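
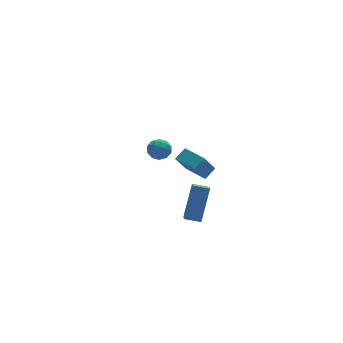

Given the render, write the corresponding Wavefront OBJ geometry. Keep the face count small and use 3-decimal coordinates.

v -1.315 -2.975 3.148
v -0.617 -2.77 3.624
v -1.731 -1.565 3.151
v -1.032 -1.36 3.627
v -0.528 -2.74 1.893
v 0.171 -2.535 2.369
v -0.943 -1.33 1.896
v -0.245 -1.125 2.372
v -1.383 -3.842 -0.381
v -1.948 -4.998 0.483
v -2.139 -3.346 -0.211
v -2.704 -4.502 0.653
v -0.436 -2.998 1.367
v -1.001 -4.154 2.231
v -1.192 -2.502 1.537
v -1.757 -3.658 2.401
v -0.412 4.075 0.221
v 0.243 3.789 0.472
v -0.663 3.011 -0.332
v -0.008 2.725 -0.081
v -0.568 2.874 0.406
v -0.413 3.531 0.748
v -0.007 3.269 -0.608
v 0.148 3.926 -0.266
v 0.493 3.291 -0.04
v 0.146 3.047 0.587
v -0.566 3.753 -0.447
v -0.913 3.509 0.18
v -0.062 4.025 0.395
v -0.358 2.775 -0.255
v -0.687 2.862 0.031
v -0.302 2.694 0.179
v -0.448 3.874 0.557
v -0.063 3.706 0.705
v -0.54 3.168 0.666
v -0.357 3.094 -0.565
v 0.028 2.926 -0.417
v -0.118 4.106 -0.039
v 0.267 3.938 0.109
v 0.12 3.632 -0.526
v 0.47 3.565 0.241
v 0.322 2.94 -0.084
v 0.323 3.259 -0.394
v 0.414 3.645 -0.193
v 0.266 3.421 0.61
v 0.118 2.796 0.285
v -0.211 2.883 0.571
v -0.12 3.27 0.772
v 0.413 3.129 0.309
v -0.538 4.004 -0.145
v -0.686 3.379 -0.47
v -0.3 3.53 -0.632
v -0.209 3.917 -0.431
v -0.742 3.86 0.224
v -0.89 3.235 -0.101
v -0.834 3.155 0.333
v -0.743 3.541 0.534
v -0.833 3.671 -0.169
f 2 4 1
f 5 2 1
f 1 4 3
f 3 5 1
f 2 8 4
f 6 2 5
f 6 8 2
f 4 8 3
f 7 5 3
f 3 8 7
f 7 6 5
f 8 6 7
f 10 12 9
f 13 10 9
f 9 12 11
f 11 13 9
f 10 16 12
f 14 10 13
f 14 16 10
f 12 16 11
f 15 13 11
f 11 16 15
f 15 14 13
f 16 14 15
f 17 54 33
f 54 28 57
f 33 57 22
f 54 57 33
f 17 33 29
f 33 22 34
f 29 34 18
f 33 34 29
f 17 29 38
f 29 18 39
f 38 39 24
f 29 39 38
f 17 38 50
f 38 24 53
f 50 53 27
f 38 53 50
f 17 50 54
f 50 27 58
f 54 58 28
f 50 58 54
f 18 34 45
f 34 22 48
f 45 48 26
f 34 48 45
f 22 57 35
f 57 28 56
f 35 56 21
f 57 56 35
f 28 58 55
f 58 27 51
f 55 51 19
f 58 51 55
f 27 53 52
f 53 24 40
f 52 40 23
f 53 40 52
f 24 39 44
f 39 18 41
f 44 41 25
f 39 41 44
f 20 46 32
f 46 26 47
f 32 47 21
f 46 47 32
f 20 32 30
f 32 21 31
f 30 31 19
f 32 31 30
f 20 30 37
f 30 19 36
f 37 36 23
f 30 36 37
f 20 37 42
f 37 23 43
f 42 43 25
f 37 43 42
f 20 42 46
f 42 25 49
f 46 49 26
f 42 49 46
f 21 47 35
f 47 26 48
f 35 48 22
f 47 48 35
f 19 31 55
f 31 21 56
f 55 56 28
f 31 56 55
f 23 36 52
f 36 19 51
f 52 51 27
f 36 51 52
f 25 43 44
f 43 23 40
f 44 40 24
f 43 40 44
f 26 49 45
f 49 25 41
f 45 41 18
f 49 41 45



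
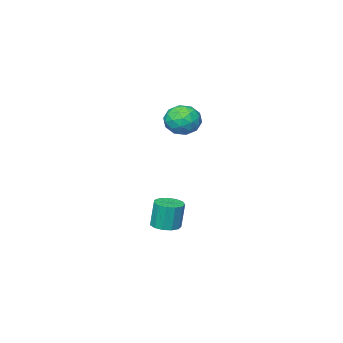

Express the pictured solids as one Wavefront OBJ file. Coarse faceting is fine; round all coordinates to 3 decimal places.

v -1.494 2.596 -1.121
v -1.017 2.373 -1.06
v -1.109 2.461 -0.018
v -1.586 2.684 -0.079
v -0.97 2.667 -1.081
v -1.062 2.755 -0.039
v -1.09 2.939 -1.115
v -1.181 3.027 -0.072
v -1.338 3.101 -1.15
v -1.429 3.19 -0.108
v -1.635 3.104 -1.176
v -1.727 3.192 -0.134
v -1.888 2.945 -1.185
v -1.979 3.033 -0.143
v -2.016 2.675 -1.174
v -2.107 2.763 -0.131
v -1.978 2.38 -1.145
v -2.069 2.469 -0.103
v -1.786 2.154 -1.109
v -1.878 2.242 -0.067
v -1.502 2.068 -1.077
v -1.594 2.156 -0.035
v -1.216 2.149 -1.059
v -1.307 2.237 -0.017
v -2.515 3.143 3.705
v -2.133 3.339 4.222
v -1.647 2.681 3.238
v -1.265 2.877 3.755
v -1.732 2.4 3.843
v -2.268 2.686 4.132
v -1.512 3.334 3.328
v -2.048 3.62 3.617
v -1.513 3.457 3.99
v -1.648 2.88 4.308
v -2.132 3.14 3.152
v -2.267 2.563 3.47
v -2.4 3.282 4.004
v -1.38 2.738 3.456
v -1.654 2.458 3.507
v -1.429 2.573 3.812
v -2.48 2.898 3.951
v -2.255 3.013 4.256
v -2.019 2.461 4.033
v -1.525 3.007 3.204
v -1.3 3.122 3.509
v -2.351 3.447 3.648
v -2.126 3.562 3.953
v -1.761 3.559 3.427
v -1.811 3.466 4.172
v -1.3 3.194 3.898
v -1.446 3.463 3.646
v -1.761 3.631 3.816
v -1.891 3.127 4.359
v -1.38 2.855 4.085
v -1.655 2.575 4.137
v -1.97 2.743 4.306
v -1.526 3.196 4.222
v -2.4 3.165 3.375
v -1.889 2.893 3.101
v -1.81 3.277 3.154
v -2.125 3.445 3.323
v -2.48 2.826 3.562
v -1.969 2.554 3.288
v -2.019 2.389 3.644
v -2.334 2.557 3.814
v -2.254 2.824 3.238
f 2 1 5
f 2 5 3
f 3 5 6
f 3 6 4
f 5 1 7
f 5 7 6
f 6 7 8
f 6 8 4
f 7 1 9
f 7 9 8
f 8 9 10
f 8 10 4
f 9 1 11
f 9 11 10
f 10 11 12
f 10 12 4
f 11 1 13
f 11 13 12
f 12 13 14
f 12 14 4
f 13 1 15
f 13 15 14
f 14 15 16
f 14 16 4
f 15 1 17
f 15 17 16
f 16 17 18
f 16 18 4
f 17 1 19
f 17 19 18
f 18 19 20
f 18 20 4
f 19 1 21
f 19 21 20
f 20 21 22
f 20 22 4
f 21 1 23
f 21 23 22
f 22 23 24
f 22 24 4
f 23 1 2
f 23 2 24
f 24 2 3
f 24 3 4
f 25 62 41
f 62 36 65
f 41 65 30
f 62 65 41
f 25 41 37
f 41 30 42
f 37 42 26
f 41 42 37
f 25 37 46
f 37 26 47
f 46 47 32
f 37 47 46
f 25 46 58
f 46 32 61
f 58 61 35
f 46 61 58
f 25 58 62
f 58 35 66
f 62 66 36
f 58 66 62
f 26 42 53
f 42 30 56
f 53 56 34
f 42 56 53
f 30 65 43
f 65 36 64
f 43 64 29
f 65 64 43
f 36 66 63
f 66 35 59
f 63 59 27
f 66 59 63
f 35 61 60
f 61 32 48
f 60 48 31
f 61 48 60
f 32 47 52
f 47 26 49
f 52 49 33
f 47 49 52
f 28 54 40
f 54 34 55
f 40 55 29
f 54 55 40
f 28 40 38
f 40 29 39
f 38 39 27
f 40 39 38
f 28 38 45
f 38 27 44
f 45 44 31
f 38 44 45
f 28 45 50
f 45 31 51
f 50 51 33
f 45 51 50
f 28 50 54
f 50 33 57
f 54 57 34
f 50 57 54
f 29 55 43
f 55 34 56
f 43 56 30
f 55 56 43
f 27 39 63
f 39 29 64
f 63 64 36
f 39 64 63
f 31 44 60
f 44 27 59
f 60 59 35
f 44 59 60
f 33 51 52
f 51 31 48
f 52 48 32
f 51 48 52
f 34 57 53
f 57 33 49
f 53 49 26
f 57 49 53



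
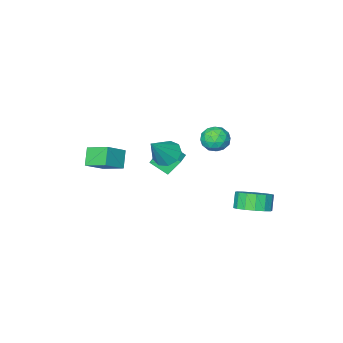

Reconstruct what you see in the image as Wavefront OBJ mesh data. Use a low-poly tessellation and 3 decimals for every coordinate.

v -2.746 3.994 -2.519
v -2.283 4.778 -1.938
v -2.711 4.35 -1.02
v -3.174 3.566 -1.601
v -2.785 4.979 -2.078
v -3.213 4.551 -1.16
v -3.277 4.917 -2.336
v -3.705 4.488 -1.418
v -3.627 4.607 -2.644
v -4.054 4.179 -1.725
v -3.74 4.133 -2.917
v -4.168 3.705 -1.999
v -3.588 3.622 -3.085
v -4.015 3.193 -2.166
v -3.209 3.21 -3.1
v -3.637 2.782 -2.182
v -2.707 3.009 -2.96
v -3.135 2.581 -2.042
v -2.215 3.072 -2.702
v -2.643 2.643 -1.784
v -1.866 3.381 -2.395
v -2.293 2.953 -1.476
v -1.752 3.855 -2.121
v -2.18 3.427 -1.203
v -1.905 4.367 -1.954
v -2.332 3.938 -1.035
v -0.43 3.931 3.509
v 0.068 3.209 3.405
v -1.548 3.111 3.855
v -1.05 2.389 3.751
v -0.896 2.938 4.425
v -0.205 3.445 4.211
v -1.275 2.875 3.049
v -0.584 3.382 2.835
v -0.454 2.556 3.121
v -0.22 2.595 3.971
v -1.26 3.725 3.289
v -1.026 3.764 4.139
v -0.083 3.642 3.427
v -1.397 2.678 3.833
v -1.306 3.001 4.229
v -1.014 2.576 4.168
v -0.243 3.781 3.901
v 0.049 3.357 3.84
v -0.517 3.197 4.439
v -1.529 2.963 3.42
v -1.237 2.539 3.359
v -0.466 3.744 3.092
v -0.174 3.319 3.031
v -0.963 3.123 2.821
v -0.097 2.834 3.198
v -0.754 2.352 3.402
v -0.887 2.638 2.989
v -0.48 2.936 2.863
v 0.041 2.857 3.698
v -0.616 2.375 3.902
v -0.526 2.698 4.298
v -0.12 2.996 4.172
v -0.266 2.473 3.531
v -0.864 3.945 3.358
v -1.521 3.463 3.562
v -1.36 3.324 3.088
v -0.954 3.622 2.962
v -0.726 3.968 3.858
v -1.383 3.486 4.062
v -1 3.384 4.397
v -0.593 3.682 4.271
v -1.214 3.847 3.729
v -2.066 -1.45 -0.834
v -1.461 -2.394 -0.119
v -0.937 -0.362 -0.353
v -0.332 -1.306 0.363
v -1.388 -1.734 -1.783
v -0.783 -2.678 -1.067
v -0.259 -0.646 -1.301
v 0.346 -1.59 -0.586
v 4.496 -1.505 2.377
v 3.978 -0.234 2.931
v 3.254 -1.641 1.529
v 2.737 -0.37 2.083
v 5.043 -0.89 1.477
v 4.526 0.381 2.031
v 3.802 -1.026 0.629
v 3.284 0.245 1.183
v 0.607 0.517 1.48
v 1.239 0.064 1.006
v 1.833 0.743 2.9
v 1.273 0.673 0.88
v 0.996 1.208 1.034
v 0.536 1.42 1.397
v 0.11 1.209 1.798
v -0.084 0.674 2.051
v 0.046 0.065 2.036
v 0.438 -0.332 1.761
v 0.909 -0.333 1.355
f 2 1 5
f 2 5 3
f 3 5 6
f 3 6 4
f 5 1 7
f 5 7 6
f 6 7 8
f 6 8 4
f 7 1 9
f 7 9 8
f 8 9 10
f 8 10 4
f 9 1 11
f 9 11 10
f 10 11 12
f 10 12 4
f 11 1 13
f 11 13 12
f 12 13 14
f 12 14 4
f 13 1 15
f 13 15 14
f 14 15 16
f 14 16 4
f 15 1 17
f 15 17 16
f 16 17 18
f 16 18 4
f 17 1 19
f 17 19 18
f 18 19 20
f 18 20 4
f 19 1 21
f 19 21 20
f 20 21 22
f 20 22 4
f 21 1 23
f 21 23 22
f 22 23 24
f 22 24 4
f 23 1 25
f 23 25 24
f 24 25 26
f 24 26 4
f 25 1 2
f 25 2 26
f 26 2 3
f 26 3 4
f 27 64 43
f 64 38 67
f 43 67 32
f 64 67 43
f 27 43 39
f 43 32 44
f 39 44 28
f 43 44 39
f 27 39 48
f 39 28 49
f 48 49 34
f 39 49 48
f 27 48 60
f 48 34 63
f 60 63 37
f 48 63 60
f 27 60 64
f 60 37 68
f 64 68 38
f 60 68 64
f 28 44 55
f 44 32 58
f 55 58 36
f 44 58 55
f 32 67 45
f 67 38 66
f 45 66 31
f 67 66 45
f 38 68 65
f 68 37 61
f 65 61 29
f 68 61 65
f 37 63 62
f 63 34 50
f 62 50 33
f 63 50 62
f 34 49 54
f 49 28 51
f 54 51 35
f 49 51 54
f 30 56 42
f 56 36 57
f 42 57 31
f 56 57 42
f 30 42 40
f 42 31 41
f 40 41 29
f 42 41 40
f 30 40 47
f 40 29 46
f 47 46 33
f 40 46 47
f 30 47 52
f 47 33 53
f 52 53 35
f 47 53 52
f 30 52 56
f 52 35 59
f 56 59 36
f 52 59 56
f 31 57 45
f 57 36 58
f 45 58 32
f 57 58 45
f 29 41 65
f 41 31 66
f 65 66 38
f 41 66 65
f 33 46 62
f 46 29 61
f 62 61 37
f 46 61 62
f 35 53 54
f 53 33 50
f 54 50 34
f 53 50 54
f 36 59 55
f 59 35 51
f 55 51 28
f 59 51 55
f 70 72 69
f 73 70 69
f 69 72 71
f 71 73 69
f 70 76 72
f 74 70 73
f 74 76 70
f 72 76 71
f 75 73 71
f 71 76 75
f 75 74 73
f 76 74 75
f 78 80 77
f 81 78 77
f 77 80 79
f 79 81 77
f 78 84 80
f 82 78 81
f 82 84 78
f 80 84 79
f 83 81 79
f 79 84 83
f 83 82 81
f 84 82 83
f 86 85 88
f 86 88 87
f 88 85 89
f 88 89 87
f 89 85 90
f 89 90 87
f 90 85 91
f 90 91 87
f 91 85 92
f 91 92 87
f 92 85 93
f 92 93 87
f 93 85 94
f 93 94 87
f 94 85 95
f 94 95 87
f 95 85 86
f 95 86 87



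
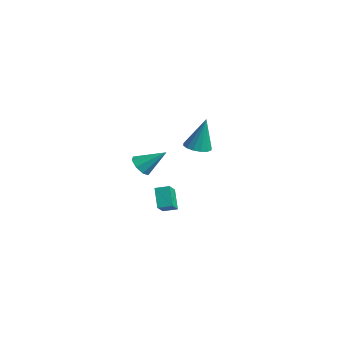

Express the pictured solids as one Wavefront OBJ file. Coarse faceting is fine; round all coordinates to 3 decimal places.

v -2.602 0.434 -0.495
v -1.893 0.246 -0.789
v -1.818 1.646 0.615
v -2.158 0.696 -1.094
v -2.683 0.993 -1.047
v -3.16 0.963 -0.677
v -3.31 0.623 -0.2
v -3.045 0.173 0.104
v -2.521 -0.124 0.058
v -2.043 -0.094 -0.312
v 3.123 1.176 2.757
v 3.857 1.398 2.61
v 3.417 1.544 4.783
v 3.637 1.735 2.581
v 3.28 1.923 2.598
v 2.881 1.911 2.658
v 2.547 1.701 2.745
v 2.367 1.351 2.835
v 2.39 0.954 2.904
v 2.609 0.616 2.933
v 2.966 0.428 2.916
v 3.366 0.441 2.856
v 3.7 0.65 2.769
v 3.879 1.001 2.679
v -3.642 2.088 -3.147
v -2.827 1.383 -2.455
v -3.187 2.804 -2.953
v -2.373 2.099 -2.261
v -2.807 1.881 -4.339
v -1.993 1.176 -3.647
v -2.353 2.597 -4.145
v -1.538 1.892 -3.453
f 2 1 4
f 2 4 3
f 4 1 5
f 4 5 3
f 5 1 6
f 5 6 3
f 6 1 7
f 6 7 3
f 7 1 8
f 7 8 3
f 8 1 9
f 8 9 3
f 9 1 10
f 9 10 3
f 10 1 2
f 10 2 3
f 12 11 14
f 12 14 13
f 14 11 15
f 14 15 13
f 15 11 16
f 15 16 13
f 16 11 17
f 16 17 13
f 17 11 18
f 17 18 13
f 18 11 19
f 18 19 13
f 19 11 20
f 19 20 13
f 20 11 21
f 20 21 13
f 21 11 22
f 21 22 13
f 22 11 23
f 22 23 13
f 23 11 24
f 23 24 13
f 24 11 12
f 24 12 13
f 26 28 25
f 29 26 25
f 25 28 27
f 27 29 25
f 26 32 28
f 30 26 29
f 30 32 26
f 28 32 27
f 31 29 27
f 27 32 31
f 31 30 29
f 32 30 31



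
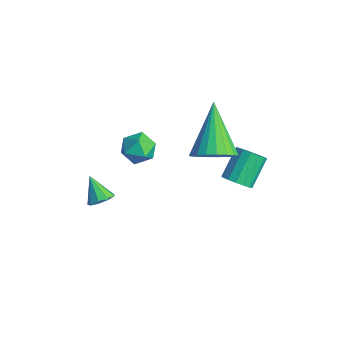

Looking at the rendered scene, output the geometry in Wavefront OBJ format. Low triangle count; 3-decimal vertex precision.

v -2.882 -0.999 -2.044
v -2.637 -0.595 -1.803
v -3.578 -1.081 -1.196
v -2.906 -0.47 -2.012
v -3.164 -0.593 -2.236
v -3.29 -0.905 -2.369
v -3.225 -1.262 -2.351
v -2.999 -1.495 -2.189
v -2.719 -1.496 -1.959
v -2.515 -1.264 -1.769
v -2.483 -0.908 -1.707
v 0.291 1.728 2.014
v 0.922 2.146 2.401
v -1.131 2.552 3.446
v 0.816 2.381 2.159
v 0.618 2.503 1.893
v 0.364 2.491 1.647
v 0.098 2.347 1.465
v -0.135 2.096 1.378
v -0.295 1.781 1.401
v -0.353 1.457 1.53
v -0.299 1.18 1.743
v -0.144 0.998 2.002
v 0.087 0.941 2.264
v 0.353 1.021 2.483
v 0.608 1.223 2.62
v 0.809 1.512 2.653
v 0.92 1.838 2.576
v 0.938 2.257 0.805
v 1.364 2.612 0.673
v 0.928 3.458 1.543
v 0.502 3.103 1.675
v 1.144 2.686 0.491
v 0.708 3.532 1.361
v 0.869 2.645 0.393
v 0.432 3.491 1.263
v 0.613 2.499 0.405
v 0.176 3.346 1.275
v 0.443 2.289 0.525
v 0.006 3.136 1.395
v 0.407 2.071 0.719
v -0.03 2.917 1.589
v 0.512 1.902 0.937
v 0.076 2.748 1.807
v 0.732 1.828 1.119
v 0.296 2.674 1.989
v 1.008 1.869 1.217
v 0.571 2.715 2.087
v 1.264 2.014 1.205
v 0.827 2.861 2.075
v 1.434 2.224 1.085
v 0.997 3.071 1.955
v 1.47 2.443 0.891
v 1.033 3.289 1.761
v -2.313 0.735 0.967
v -1.696 0.464 0.762
v -2.544 -0.224 1.538
v -1.927 -0.495 1.333
v -1.942 0.04 1.791
v -1.799 0.633 1.438
v -2.441 -0.393 0.862
v -2.298 0.2 0.509
v -1.775 -0.233 0.697
v -1.467 0.034 1.271
v -2.773 0.206 1.029
v -2.465 0.473 1.603
f 2 1 4
f 2 4 3
f 4 1 5
f 4 5 3
f 5 1 6
f 5 6 3
f 6 1 7
f 6 7 3
f 7 1 8
f 7 8 3
f 8 1 9
f 8 9 3
f 9 1 10
f 9 10 3
f 10 1 11
f 10 11 3
f 11 1 2
f 11 2 3
f 13 12 15
f 13 15 14
f 15 12 16
f 15 16 14
f 16 12 17
f 16 17 14
f 17 12 18
f 17 18 14
f 18 12 19
f 18 19 14
f 19 12 20
f 19 20 14
f 20 12 21
f 20 21 14
f 21 12 22
f 21 22 14
f 22 12 23
f 22 23 14
f 23 12 24
f 23 24 14
f 24 12 25
f 24 25 14
f 25 12 26
f 25 26 14
f 26 12 27
f 26 27 14
f 27 12 28
f 27 28 14
f 28 12 13
f 28 13 14
f 30 29 33
f 30 33 31
f 31 33 34
f 31 34 32
f 33 29 35
f 33 35 34
f 34 35 36
f 34 36 32
f 35 29 37
f 35 37 36
f 36 37 38
f 36 38 32
f 37 29 39
f 37 39 38
f 38 39 40
f 38 40 32
f 39 29 41
f 39 41 40
f 40 41 42
f 40 42 32
f 41 29 43
f 41 43 42
f 42 43 44
f 42 44 32
f 43 29 45
f 43 45 44
f 44 45 46
f 44 46 32
f 45 29 47
f 45 47 46
f 46 47 48
f 46 48 32
f 47 29 49
f 47 49 48
f 48 49 50
f 48 50 32
f 49 29 51
f 49 51 50
f 50 51 52
f 50 52 32
f 51 29 53
f 51 53 52
f 52 53 54
f 52 54 32
f 53 29 30
f 53 30 54
f 54 30 31
f 54 31 32
f 55 66 60
f 55 60 56
f 55 56 62
f 55 62 65
f 55 65 66
f 56 60 64
f 60 66 59
f 66 65 57
f 65 62 61
f 62 56 63
f 58 64 59
f 58 59 57
f 58 57 61
f 58 61 63
f 58 63 64
f 59 64 60
f 57 59 66
f 61 57 65
f 63 61 62
f 64 63 56



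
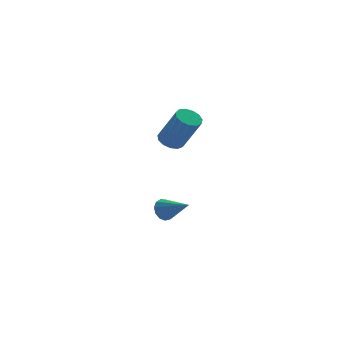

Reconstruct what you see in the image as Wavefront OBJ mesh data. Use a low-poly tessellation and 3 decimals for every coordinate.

v -0.308 0.731 1.261
v 0.299 1.004 1.188
v 0.875 0.183 2.906
v 0.268 -0.091 2.979
v 0.092 1.256 1.378
v 0.668 0.434 3.096
v -0.243 1.341 1.53
v 0.333 0.519 3.249
v -0.598 1.232 1.597
v -0.022 0.411 3.316
v -0.861 0.964 1.558
v -0.285 0.143 3.276
v -0.949 0.622 1.424
v -0.373 -0.199 3.142
v -0.833 0.315 1.238
v -0.257 -0.507 2.956
v -0.55 0.139 1.059
v 0.026 -0.682 2.778
v -0.19 0.152 0.945
v 0.386 -0.67 2.663
v 0.132 0.348 0.93
v 0.708 -0.473 2.649
v 0.314 0.666 1.021
v 0.89 -0.156 2.74
v -0.224 1.817 -3.815
v 0.04 2.238 -3.396
v 0.524 0.563 -3.025
v -0.281 2.137 -3.252
v -0.584 1.935 -3.287
v -0.773 1.695 -3.49
v -0.787 1.494 -3.795
v -0.623 1.395 -4.107
v -0.331 1.43 -4.327
v -0.006 1.589 -4.383
v 0.25 1.819 -4.26
v 0.356 2.049 -3.995
v 0.278 2.205 -3.673
f 2 1 5
f 2 5 3
f 3 5 6
f 3 6 4
f 5 1 7
f 5 7 6
f 6 7 8
f 6 8 4
f 7 1 9
f 7 9 8
f 8 9 10
f 8 10 4
f 9 1 11
f 9 11 10
f 10 11 12
f 10 12 4
f 11 1 13
f 11 13 12
f 12 13 14
f 12 14 4
f 13 1 15
f 13 15 14
f 14 15 16
f 14 16 4
f 15 1 17
f 15 17 16
f 16 17 18
f 16 18 4
f 17 1 19
f 17 19 18
f 18 19 20
f 18 20 4
f 19 1 21
f 19 21 20
f 20 21 22
f 20 22 4
f 21 1 23
f 21 23 22
f 22 23 24
f 22 24 4
f 23 1 2
f 23 2 24
f 24 2 3
f 24 3 4
f 26 25 28
f 26 28 27
f 28 25 29
f 28 29 27
f 29 25 30
f 29 30 27
f 30 25 31
f 30 31 27
f 31 25 32
f 31 32 27
f 32 25 33
f 32 33 27
f 33 25 34
f 33 34 27
f 34 25 35
f 34 35 27
f 35 25 36
f 35 36 27
f 36 25 37
f 36 37 27
f 37 25 26
f 37 26 27



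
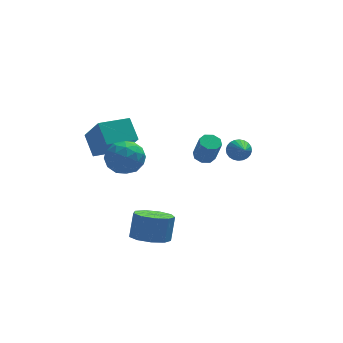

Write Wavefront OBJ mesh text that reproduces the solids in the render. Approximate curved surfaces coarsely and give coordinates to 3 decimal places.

v -3.669 -2.809 3.666
v -3.071 -2.002 3.978
v -2.269 -3.698 3.282
v -1.671 -2.891 3.594
v -2.222 -3.441 4.3
v -3.086 -2.892 4.538
v -2.254 -2.808 2.722
v -3.118 -2.259 2.96
v -2.196 -2.002 3.394
v -2.176 -2.393 4.37
v -3.164 -3.307 2.89
v -3.144 -3.698 3.866
v -3.492 -2.328 3.856
v -1.848 -3.372 3.404
v -2.171 -3.696 3.819
v -1.82 -3.221 4.003
v -3.502 -2.851 4.185
v -3.15 -2.377 4.368
v -2.651 -3.222 4.558
v -2.19 -3.323 2.892
v -1.838 -2.849 3.075
v -3.52 -2.479 3.257
v -3.169 -2.004 3.441
v -2.689 -2.478 2.702
v -2.627 -1.853 3.696
v -1.805 -2.375 3.47
v -2.147 -2.326 2.958
v -2.655 -2.004 3.097
v -2.615 -2.083 4.27
v -1.793 -2.605 4.044
v -2.116 -2.929 4.459
v -2.625 -2.606 4.599
v -2.101 -2.083 3.926
v -3.547 -3.095 3.216
v -2.725 -3.617 2.99
v -2.715 -3.094 2.661
v -3.224 -2.771 2.801
v -3.535 -3.325 3.79
v -2.713 -3.847 3.564
v -2.685 -3.696 4.163
v -3.193 -3.374 4.302
v -3.239 -3.617 3.334
v -3.088 0.464 2.513
v -3.358 1.517 3.457
v -3.624 1.768 0.904
v -3.894 2.822 1.847
v -1.426 0.998 2.393
v -1.696 2.052 3.336
v -1.962 2.303 0.783
v -2.232 3.356 1.727
v 2.286 2.922 -0.432
v 2.847 3.162 -0.434
v 3.075 2.638 0.91
v 2.514 2.398 0.912
v 2.527 3.457 -0.264
v 2.755 2.933 1.079
v 2.066 3.438 -0.193
v 2.294 2.915 1.15
v 1.734 3.117 -0.262
v 1.962 2.594 1.082
v 1.725 2.682 -0.43
v 1.953 2.158 0.914
v 2.045 2.387 -0.599
v 2.273 1.863 0.744
v 2.506 2.405 -0.67
v 2.734 1.882 0.673
v 2.838 2.726 -0.602
v 3.066 2.203 0.742
v -1.496 -2.824 -2.329
v -0.512 -3.147 -2.421
v -0.22 -2.639 -1.084
v -1.204 -2.316 -0.991
v -0.573 -2.48 -2.661
v -0.28 -1.972 -1.324
v -1.066 -1.974 -2.746
v -0.773 -1.466 -1.408
v -1.76 -1.866 -2.635
v -1.468 -1.358 -1.298
v -2.331 -2.206 -2.381
v -2.039 -1.698 -1.044
v -2.511 -2.835 -2.102
v -2.219 -2.327 -0.765
v -2.217 -3.459 -1.93
v -1.924 -2.951 -0.593
v -1.585 -3.786 -1.944
v -1.293 -3.278 -0.606
v -0.912 -3.663 -2.138
v -0.619 -3.155 -0.8
v 3.759 1.301 0.84
v 4.101 1.602 1.332
v 3.781 -0.061 1.66
v 3.854 1.644 1.408
v 3.593 1.634 1.398
v 3.357 1.573 1.303
v 3.182 1.47 1.138
v 3.095 1.342 0.927
v 3.109 1.208 0.703
v 3.222 1.088 0.5
v 3.417 1 0.349
v 3.663 0.958 0.273
v 3.924 0.969 0.283
v 4.16 1.03 0.378
v 4.335 1.132 0.543
v 4.422 1.26 0.754
v 4.408 1.395 0.977
v 4.295 1.515 1.18
f 1 38 17
f 38 12 41
f 17 41 6
f 38 41 17
f 1 17 13
f 17 6 18
f 13 18 2
f 17 18 13
f 1 13 22
f 13 2 23
f 22 23 8
f 13 23 22
f 1 22 34
f 22 8 37
f 34 37 11
f 22 37 34
f 1 34 38
f 34 11 42
f 38 42 12
f 34 42 38
f 2 18 29
f 18 6 32
f 29 32 10
f 18 32 29
f 6 41 19
f 41 12 40
f 19 40 5
f 41 40 19
f 12 42 39
f 42 11 35
f 39 35 3
f 42 35 39
f 11 37 36
f 37 8 24
f 36 24 7
f 37 24 36
f 8 23 28
f 23 2 25
f 28 25 9
f 23 25 28
f 4 30 16
f 30 10 31
f 16 31 5
f 30 31 16
f 4 16 14
f 16 5 15
f 14 15 3
f 16 15 14
f 4 14 21
f 14 3 20
f 21 20 7
f 14 20 21
f 4 21 26
f 21 7 27
f 26 27 9
f 21 27 26
f 4 26 30
f 26 9 33
f 30 33 10
f 26 33 30
f 5 31 19
f 31 10 32
f 19 32 6
f 31 32 19
f 3 15 39
f 15 5 40
f 39 40 12
f 15 40 39
f 7 20 36
f 20 3 35
f 36 35 11
f 20 35 36
f 9 27 28
f 27 7 24
f 28 24 8
f 27 24 28
f 10 33 29
f 33 9 25
f 29 25 2
f 33 25 29
f 44 46 43
f 47 44 43
f 43 46 45
f 45 47 43
f 44 50 46
f 48 44 47
f 48 50 44
f 46 50 45
f 49 47 45
f 45 50 49
f 49 48 47
f 50 48 49
f 52 51 55
f 52 55 53
f 53 55 56
f 53 56 54
f 55 51 57
f 55 57 56
f 56 57 58
f 56 58 54
f 57 51 59
f 57 59 58
f 58 59 60
f 58 60 54
f 59 51 61
f 59 61 60
f 60 61 62
f 60 62 54
f 61 51 63
f 61 63 62
f 62 63 64
f 62 64 54
f 63 51 65
f 63 65 64
f 64 65 66
f 64 66 54
f 65 51 67
f 65 67 66
f 66 67 68
f 66 68 54
f 67 51 52
f 67 52 68
f 68 52 53
f 68 53 54
f 70 69 73
f 70 73 71
f 71 73 74
f 71 74 72
f 73 69 75
f 73 75 74
f 74 75 76
f 74 76 72
f 75 69 77
f 75 77 76
f 76 77 78
f 76 78 72
f 77 69 79
f 77 79 78
f 78 79 80
f 78 80 72
f 79 69 81
f 79 81 80
f 80 81 82
f 80 82 72
f 81 69 83
f 81 83 82
f 82 83 84
f 82 84 72
f 83 69 85
f 83 85 84
f 84 85 86
f 84 86 72
f 85 69 87
f 85 87 86
f 86 87 88
f 86 88 72
f 87 69 70
f 87 70 88
f 88 70 71
f 88 71 72
f 90 89 92
f 90 92 91
f 92 89 93
f 92 93 91
f 93 89 94
f 93 94 91
f 94 89 95
f 94 95 91
f 95 89 96
f 95 96 91
f 96 89 97
f 96 97 91
f 97 89 98
f 97 98 91
f 98 89 99
f 98 99 91
f 99 89 100
f 99 100 91
f 100 89 101
f 100 101 91
f 101 89 102
f 101 102 91
f 102 89 103
f 102 103 91
f 103 89 104
f 103 104 91
f 104 89 105
f 104 105 91
f 105 89 106
f 105 106 91
f 106 89 90
f 106 90 91



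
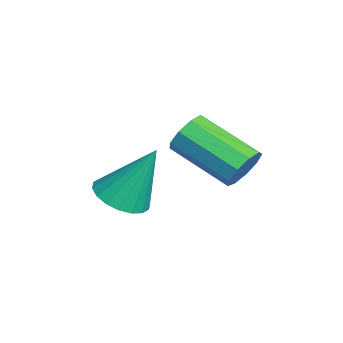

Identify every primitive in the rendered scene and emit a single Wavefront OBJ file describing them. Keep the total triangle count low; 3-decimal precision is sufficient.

v -3.017 -2.607 -1.641
v -2.521 -3.312 -1.321
v -2.843 -1.613 0.281
v -2.235 -3.063 -1.476
v -2.105 -2.723 -1.663
v -2.155 -2.36 -1.846
v -2.375 -2.046 -1.988
v -2.723 -1.843 -2.062
v -3.129 -1.791 -2.052
v -3.513 -1.901 -1.961
v -3.799 -2.15 -1.806
v -3.929 -2.49 -1.618
v -3.879 -2.853 -1.435
v -3.658 -3.167 -1.293
v -3.311 -3.37 -1.22
v -2.905 -3.422 -1.23
v -1.42 0.701 0.262
v -1.047 0.782 0.896
v -2.207 -0.719 1.772
v -2.58 -0.801 1.138
v -1.449 1.09 0.891
v -2.609 -0.412 1.766
v -1.837 1.215 0.592
v -2.998 -0.286 1.467
v -2.03 1.1 0.138
v -3.191 -0.401 1.013
v -1.937 0.798 -0.257
v -3.098 -0.704 0.618
v -1.603 0.451 -0.41
v -2.763 -1.051 0.466
v -1.182 0.22 -0.247
v -2.343 -1.282 0.628
v -0.873 0.214 0.153
v -2.033 -1.287 1.028
v -0.819 0.437 0.605
v -1.98 -1.065 1.48
f 2 1 4
f 2 4 3
f 4 1 5
f 4 5 3
f 5 1 6
f 5 6 3
f 6 1 7
f 6 7 3
f 7 1 8
f 7 8 3
f 8 1 9
f 8 9 3
f 9 1 10
f 9 10 3
f 10 1 11
f 10 11 3
f 11 1 12
f 11 12 3
f 12 1 13
f 12 13 3
f 13 1 14
f 13 14 3
f 14 1 15
f 14 15 3
f 15 1 16
f 15 16 3
f 16 1 2
f 16 2 3
f 18 17 21
f 18 21 19
f 19 21 22
f 19 22 20
f 21 17 23
f 21 23 22
f 22 23 24
f 22 24 20
f 23 17 25
f 23 25 24
f 24 25 26
f 24 26 20
f 25 17 27
f 25 27 26
f 26 27 28
f 26 28 20
f 27 17 29
f 27 29 28
f 28 29 30
f 28 30 20
f 29 17 31
f 29 31 30
f 30 31 32
f 30 32 20
f 31 17 33
f 31 33 32
f 32 33 34
f 32 34 20
f 33 17 35
f 33 35 34
f 34 35 36
f 34 36 20
f 35 17 18
f 35 18 36
f 36 18 19
f 36 19 20



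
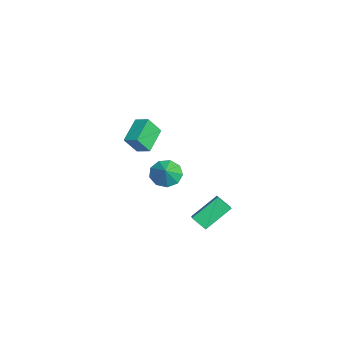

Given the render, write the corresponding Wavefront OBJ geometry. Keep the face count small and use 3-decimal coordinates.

v 3.38 1.286 1.544
v 3.818 0.612 0.967
v 4.18 1.094 2.376
v 4.085 1.224 0.852
v 4.021 1.865 1.061
v 3.658 2.235 1.496
v 3.164 2.161 1.954
v 2.772 1.678 2.22
v 2.664 1.011 2.17
v 2.891 0.473 1.827
v 3.347 0.315 1.352
v 4.496 2.598 -1.788
v 4.018 4.246 -0.542
v 3.394 2.806 -2.485
v 2.916 4.453 -1.239
v 5.064 3.287 -2.481
v 4.586 4.934 -1.235
v 3.962 3.494 -3.178
v 3.484 5.142 -1.932
v -3.601 0.897 -1.2
v -3.485 0.061 0.028
v -5.023 1.897 -0.385
v -4.906 1.061 0.843
v -2.894 1.579 -0.803
v -2.777 0.743 0.425
v -4.315 2.579 0.012
v -4.199 1.743 1.24
f 2 1 4
f 2 4 3
f 4 1 5
f 4 5 3
f 5 1 6
f 5 6 3
f 6 1 7
f 6 7 3
f 7 1 8
f 7 8 3
f 8 1 9
f 8 9 3
f 9 1 10
f 9 10 3
f 10 1 11
f 10 11 3
f 11 1 2
f 11 2 3
f 13 15 12
f 16 13 12
f 12 15 14
f 14 16 12
f 13 19 15
f 17 13 16
f 17 19 13
f 15 19 14
f 18 16 14
f 14 19 18
f 18 17 16
f 19 17 18
f 21 23 20
f 24 21 20
f 20 23 22
f 22 24 20
f 21 27 23
f 25 21 24
f 25 27 21
f 23 27 22
f 26 24 22
f 22 27 26
f 26 25 24
f 27 25 26



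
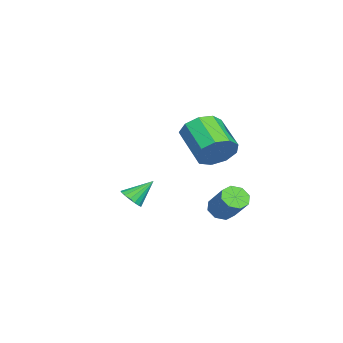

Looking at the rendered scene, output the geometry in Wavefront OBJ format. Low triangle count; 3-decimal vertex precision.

v -2.236 0.128 -3.847
v -1.804 0.428 -4.396
v -0.833 1.252 -3.182
v -1.264 0.952 -2.633
v -2.258 0.765 -4.261
v -1.287 1.589 -3.047
v -2.7 0.729 -3.884
v -1.728 1.553 -2.67
v -2.869 0.341 -3.485
v -1.898 1.165 -2.271
v -2.667 -0.172 -3.298
v -1.696 0.652 -2.084
v -2.213 -0.509 -3.433
v -1.242 0.315 -2.219
v -1.772 -0.473 -3.81
v -0.8 0.351 -2.596
v -1.602 -0.085 -4.209
v -0.631 0.739 -2.995
v -3.086 -4.497 -3.903
v -2.806 -4.904 -3.393
v -3.594 -3.483 -2.817
v -2.555 -4.69 -3.474
v -2.425 -4.433 -3.654
v -2.446 -4.19 -3.89
v -2.614 -4.017 -4.13
v -2.891 -3.955 -4.318
v -3.212 -4.016 -4.41
v -3.504 -4.188 -4.387
v -3.701 -4.43 -4.252
v -3.757 -4.688 -4.038
v -3.659 -4.902 -3.793
v -3.43 -5.023 -3.573
v -3.122 -5.024 -3.428
v 2.372 0.674 1.553
v 2.922 -0.221 1.411
v 1.538 -1.229 2.404
v 0.988 -0.334 2.547
v 3.129 0.102 2.026
v 1.744 -0.907 3.02
v 2.981 0.692 2.421
v 1.597 -0.316 3.414
v 2.549 1.274 2.409
v 1.165 0.266 3.402
v 2.034 1.576 1.997
v 0.65 0.567 2.99
v 1.677 1.455 1.378
v 0.293 0.447 2.371
v 1.646 0.969 0.84
v 0.261 -0.039 1.833
v 1.954 0.346 0.637
v 0.57 -0.663 1.63
v 2.458 -0.124 0.862
v 1.074 -1.133 1.855
f 2 1 5
f 2 5 3
f 3 5 6
f 3 6 4
f 5 1 7
f 5 7 6
f 6 7 8
f 6 8 4
f 7 1 9
f 7 9 8
f 8 9 10
f 8 10 4
f 9 1 11
f 9 11 10
f 10 11 12
f 10 12 4
f 11 1 13
f 11 13 12
f 12 13 14
f 12 14 4
f 13 1 15
f 13 15 14
f 14 15 16
f 14 16 4
f 15 1 17
f 15 17 16
f 16 17 18
f 16 18 4
f 17 1 2
f 17 2 18
f 18 2 3
f 18 3 4
f 20 19 22
f 20 22 21
f 22 19 23
f 22 23 21
f 23 19 24
f 23 24 21
f 24 19 25
f 24 25 21
f 25 19 26
f 25 26 21
f 26 19 27
f 26 27 21
f 27 19 28
f 27 28 21
f 28 19 29
f 28 29 21
f 29 19 30
f 29 30 21
f 30 19 31
f 30 31 21
f 31 19 32
f 31 32 21
f 32 19 33
f 32 33 21
f 33 19 20
f 33 20 21
f 35 34 38
f 35 38 36
f 36 38 39
f 36 39 37
f 38 34 40
f 38 40 39
f 39 40 41
f 39 41 37
f 40 34 42
f 40 42 41
f 41 42 43
f 41 43 37
f 42 34 44
f 42 44 43
f 43 44 45
f 43 45 37
f 44 34 46
f 44 46 45
f 45 46 47
f 45 47 37
f 46 34 48
f 46 48 47
f 47 48 49
f 47 49 37
f 48 34 50
f 48 50 49
f 49 50 51
f 49 51 37
f 50 34 52
f 50 52 51
f 51 52 53
f 51 53 37
f 52 34 35
f 52 35 53
f 53 35 36
f 53 36 37



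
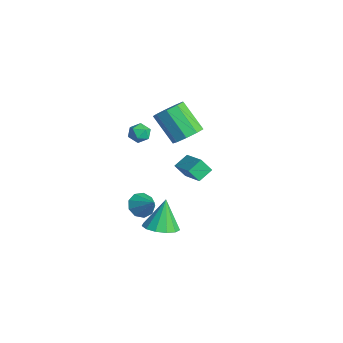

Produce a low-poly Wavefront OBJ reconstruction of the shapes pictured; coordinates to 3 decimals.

v -4.516 0.333 -3.274
v -4.768 -0.224 -2.445
v -4.821 1.216 -2.774
v -5.072 0.66 -1.945
v -2.868 0.54 -2.635
v -3.119 -0.016 -1.806
v -3.172 1.424 -2.135
v -3.424 0.867 -1.306
v -1.219 -0.78 2.598
v -0.459 -1.181 3.048
v -1.721 -1.842 4.591
v -2.481 -1.44 4.142
v -0.538 -0.555 3.252
v -1.8 -1.215 4.795
v -0.936 -0.033 3.15
v -2.198 -0.694 4.693
v -1.466 0.139 2.79
v -2.728 -0.522 4.333
v -1.881 -0.119 2.34
v -3.143 -0.78 3.883
v -1.986 -0.686 2.012
v -3.248 -1.346 3.555
v -1.732 -1.297 1.958
v -2.994 -1.957 3.501
v -1.238 -1.665 2.204
v -2.5 -2.326 3.747
v -0.736 -1.62 2.634
v -1.998 -2.28 4.177
v 2.971 -3.945 -0.992
v 3.489 -3.083 -1.082
v 2.489 -3.475 0.752
v 2.959 -2.971 -1.258
v 2.434 -3.169 -1.35
v 2.078 -3.613 -1.328
v 2.007 -4.163 -1.2
v 2.241 -4.643 -1.005
v 2.707 -4.903 -0.807
v 3.257 -4.858 -0.667
v 3.716 -4.523 -0.631
v 3.938 -4.006 -0.709
v 3.854 -3.469 -0.877
v -1.182 -3.512 -2.362
v -0.687 -4.073 -2.744
v -0.078 -3.168 -1.438
v -0.635 -3.56 -2.998
v -0.839 -3.024 -2.953
v -1.203 -2.717 -2.632
v -1.558 -2.782 -2.185
v -1.736 -3.188 -1.82
v -1.656 -3.746 -1.709
v -1.353 -4.194 -1.903
v -0.971 -4.323 -2.312
v -0.744 -3.113 4.029
v -0.331 -3.545 4.361
v -1.149 -3.955 3.439
v -0.736 -4.387 3.771
v -1.256 -4.09 4.1
v -1.006 -3.57 4.465
v -0.474 -3.93 3.335
v -0.224 -3.41 3.7
v -0.164 -4.05 3.932
v -0.647 -4.149 4.405
v -0.833 -3.351 3.395
v -1.316 -3.45 3.868
f 2 4 1
f 5 2 1
f 1 4 3
f 3 5 1
f 2 8 4
f 6 2 5
f 6 8 2
f 4 8 3
f 7 5 3
f 3 8 7
f 7 6 5
f 8 6 7
f 10 9 13
f 10 13 11
f 11 13 14
f 11 14 12
f 13 9 15
f 13 15 14
f 14 15 16
f 14 16 12
f 15 9 17
f 15 17 16
f 16 17 18
f 16 18 12
f 17 9 19
f 17 19 18
f 18 19 20
f 18 20 12
f 19 9 21
f 19 21 20
f 20 21 22
f 20 22 12
f 21 9 23
f 21 23 22
f 22 23 24
f 22 24 12
f 23 9 25
f 23 25 24
f 24 25 26
f 24 26 12
f 25 9 27
f 25 27 26
f 26 27 28
f 26 28 12
f 27 9 10
f 27 10 28
f 28 10 11
f 28 11 12
f 30 29 32
f 30 32 31
f 32 29 33
f 32 33 31
f 33 29 34
f 33 34 31
f 34 29 35
f 34 35 31
f 35 29 36
f 35 36 31
f 36 29 37
f 36 37 31
f 37 29 38
f 37 38 31
f 38 29 39
f 38 39 31
f 39 29 40
f 39 40 31
f 40 29 41
f 40 41 31
f 41 29 30
f 41 30 31
f 43 42 45
f 43 45 44
f 45 42 46
f 45 46 44
f 46 42 47
f 46 47 44
f 47 42 48
f 47 48 44
f 48 42 49
f 48 49 44
f 49 42 50
f 49 50 44
f 50 42 51
f 50 51 44
f 51 42 52
f 51 52 44
f 52 42 43
f 52 43 44
f 53 64 58
f 53 58 54
f 53 54 60
f 53 60 63
f 53 63 64
f 54 58 62
f 58 64 57
f 64 63 55
f 63 60 59
f 60 54 61
f 56 62 57
f 56 57 55
f 56 55 59
f 56 59 61
f 56 61 62
f 57 62 58
f 55 57 64
f 59 55 63
f 61 59 60
f 62 61 54



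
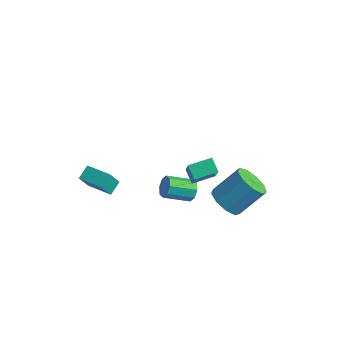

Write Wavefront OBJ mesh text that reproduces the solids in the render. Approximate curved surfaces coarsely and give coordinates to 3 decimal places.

v -3.866 -3.133 -4.362
v -3.911 -3.762 -3.248
v -3.96 -2.37 -3.935
v -4.005 -2.999 -2.821
v -2.395 -3.021 -4.239
v -2.44 -3.65 -3.125
v -2.489 -2.258 -3.812
v -2.534 -2.887 -2.698
v 2.832 -0.164 -3.645
v 3.634 -0.002 -4.22
v 4.37 1.207 -2.849
v 3.568 1.044 -2.275
v 3.147 0.457 -4.363
v 3.884 1.666 -2.992
v 2.513 0.625 -4.17
v 3.249 1.834 -2.799
v 2.027 0.424 -3.731
v 2.764 1.632 -2.361
v 1.919 -0.053 -3.253
v 2.655 1.156 -1.882
v 2.237 -0.581 -2.958
v 2.974 0.627 -1.587
v 2.834 -0.915 -2.984
v 3.57 0.294 -1.614
v 3.43 -0.897 -3.32
v 4.166 0.311 -1.95
v 3.746 -0.536 -3.808
v 4.482 0.672 -2.438
v 3.033 -2.911 0.678
v 2.394 -2.624 1.177
v 2.101 -1.962 -1.062
v 1.462 -1.675 -0.563
v 3.678 -1.865 0.903
v 3.039 -1.578 1.402
v 2.746 -0.916 -0.837
v 2.107 -0.629 -0.338
v 0.571 -0.101 -4.228
v 1.037 -0.23 -3.778
v 0.134 -1.329 -3.162
v -0.331 -1.199 -3.612
v 0.711 0.124 -3.624
v -0.191 -0.975 -3.007
v 0.304 0.346 -3.823
v -0.599 -0.752 -3.206
v 0.053 0.307 -4.26
v -0.849 -0.792 -3.643
v 0.106 0.029 -4.678
v -0.797 -1.07 -4.062
v 0.431 -0.325 -4.833
v -0.471 -1.424 -4.216
v 0.839 -0.548 -4.634
v -0.064 -1.646 -4.017
v 1.089 -0.508 -4.197
v 0.187 -1.607 -3.58
f 2 4 1
f 5 2 1
f 1 4 3
f 3 5 1
f 2 8 4
f 6 2 5
f 6 8 2
f 4 8 3
f 7 5 3
f 3 8 7
f 7 6 5
f 8 6 7
f 10 9 13
f 10 13 11
f 11 13 14
f 11 14 12
f 13 9 15
f 13 15 14
f 14 15 16
f 14 16 12
f 15 9 17
f 15 17 16
f 16 17 18
f 16 18 12
f 17 9 19
f 17 19 18
f 18 19 20
f 18 20 12
f 19 9 21
f 19 21 20
f 20 21 22
f 20 22 12
f 21 9 23
f 21 23 22
f 22 23 24
f 22 24 12
f 23 9 25
f 23 25 24
f 24 25 26
f 24 26 12
f 25 9 27
f 25 27 26
f 26 27 28
f 26 28 12
f 27 9 10
f 27 10 28
f 28 10 11
f 28 11 12
f 30 32 29
f 33 30 29
f 29 32 31
f 31 33 29
f 30 36 32
f 34 30 33
f 34 36 30
f 32 36 31
f 35 33 31
f 31 36 35
f 35 34 33
f 36 34 35
f 38 37 41
f 38 41 39
f 39 41 42
f 39 42 40
f 41 37 43
f 41 43 42
f 42 43 44
f 42 44 40
f 43 37 45
f 43 45 44
f 44 45 46
f 44 46 40
f 45 37 47
f 45 47 46
f 46 47 48
f 46 48 40
f 47 37 49
f 47 49 48
f 48 49 50
f 48 50 40
f 49 37 51
f 49 51 50
f 50 51 52
f 50 52 40
f 51 37 53
f 51 53 52
f 52 53 54
f 52 54 40
f 53 37 38
f 53 38 54
f 54 38 39
f 54 39 40



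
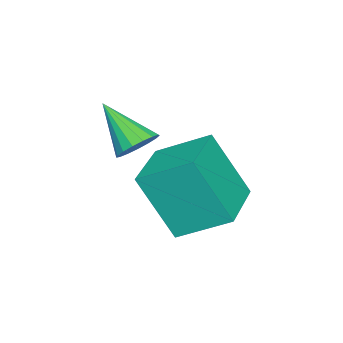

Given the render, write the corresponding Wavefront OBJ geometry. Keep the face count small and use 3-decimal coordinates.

v 1.392 0.013 -2.215
v 1.54 -1.022 -0.291
v 1.104 1.461 -1.415
v 1.251 0.427 0.51
v 3.329 0.373 -2.17
v 3.476 -0.661 -0.245
v 3.04 1.822 -1.369
v 3.188 0.787 0.555
v 3.336 -0.631 0.878
v 3.963 -0.724 0.971
v 3.004 -1.769 1.982
v 3.89 -0.506 1.174
v 3.69 -0.317 1.309
v 3.41 -0.199 1.345
v 3.112 -0.181 1.274
v 2.866 -0.266 1.113
v 2.728 -0.434 0.897
v 2.729 -0.648 0.678
v 2.869 -0.857 0.504
v 3.116 -1.015 0.416
v 3.414 -1.085 0.434
v 3.694 -1.051 0.553
v 3.892 -0.92 0.747
f 2 4 1
f 5 2 1
f 1 4 3
f 3 5 1
f 2 8 4
f 6 2 5
f 6 8 2
f 4 8 3
f 7 5 3
f 3 8 7
f 7 6 5
f 8 6 7
f 10 9 12
f 10 12 11
f 12 9 13
f 12 13 11
f 13 9 14
f 13 14 11
f 14 9 15
f 14 15 11
f 15 9 16
f 15 16 11
f 16 9 17
f 16 17 11
f 17 9 18
f 17 18 11
f 18 9 19
f 18 19 11
f 19 9 20
f 19 20 11
f 20 9 21
f 20 21 11
f 21 9 22
f 21 22 11
f 22 9 23
f 22 23 11
f 23 9 10
f 23 10 11



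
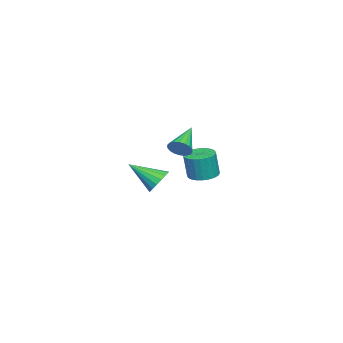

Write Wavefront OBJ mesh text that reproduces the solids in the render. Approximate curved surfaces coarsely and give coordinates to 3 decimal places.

v -3.736 3.455 -2.709
v -2.911 3.719 -2.796
v -2.699 3.568 -1.238
v -3.524 3.305 -1.151
v -3.07 4.014 -2.746
v -2.858 3.864 -1.187
v -3.331 4.225 -2.69
v -3.119 4.074 -1.132
v -3.653 4.318 -2.637
v -3.441 4.168 -1.079
v -3.987 4.28 -2.595
v -3.775 4.13 -1.037
v -4.284 4.117 -2.571
v -4.072 3.966 -1.012
v -4.497 3.853 -2.567
v -4.285 3.702 -1.009
v -4.594 3.528 -2.585
v -4.382 3.377 -1.027
v -4.561 3.192 -2.622
v -4.349 3.041 -1.064
v -4.402 2.896 -2.673
v -4.19 2.746 -1.114
v -4.141 2.686 -2.728
v -3.929 2.535 -1.17
v -3.819 2.592 -2.781
v -3.607 2.442 -1.223
v -3.485 2.63 -2.823
v -3.273 2.48 -1.265
v -3.188 2.794 -2.848
v -2.976 2.643 -1.289
v -2.975 3.058 -2.851
v -2.763 2.907 -1.293
v -2.878 3.383 -2.833
v -2.666 3.232 -1.275
v -1.291 3.009 -0.047
v -1.001 3.395 0.446
v -2.969 3.051 0.907
v -1.108 3.605 0.25
v -1.251 3.697 -0.006
v -1.402 3.653 -0.27
v -1.531 3.482 -0.489
v -1.613 3.217 -0.621
v -1.631 2.911 -0.64
v -1.582 2.624 -0.541
v -1.475 2.414 -0.344
v -1.332 2.322 -0.088
v -1.181 2.366 0.175
v -1.051 2.537 0.395
v -0.97 2.802 0.527
v -0.952 3.108 0.545
v 3.177 3.557 -0.684
v 3.778 3.302 -1.146
v 3.323 2.003 0.364
v 3.953 3.503 -0.872
v 3.95 3.717 -0.554
v 3.77 3.894 -0.266
v 3.455 3.994 -0.074
v 3.075 3.994 -0.022
v 2.719 3.894 -0.121
v 2.468 3.716 -0.349
v 2.38 3.502 -0.654
v 2.474 3.301 -0.966
v 2.729 3.158 -1.213
v 3.087 3.107 -1.339
v 3.466 3.159 -1.315
f 2 1 5
f 2 5 3
f 3 5 6
f 3 6 4
f 5 1 7
f 5 7 6
f 6 7 8
f 6 8 4
f 7 1 9
f 7 9 8
f 8 9 10
f 8 10 4
f 9 1 11
f 9 11 10
f 10 11 12
f 10 12 4
f 11 1 13
f 11 13 12
f 12 13 14
f 12 14 4
f 13 1 15
f 13 15 14
f 14 15 16
f 14 16 4
f 15 1 17
f 15 17 16
f 16 17 18
f 16 18 4
f 17 1 19
f 17 19 18
f 18 19 20
f 18 20 4
f 19 1 21
f 19 21 20
f 20 21 22
f 20 22 4
f 21 1 23
f 21 23 22
f 22 23 24
f 22 24 4
f 23 1 25
f 23 25 24
f 24 25 26
f 24 26 4
f 25 1 27
f 25 27 26
f 26 27 28
f 26 28 4
f 27 1 29
f 27 29 28
f 28 29 30
f 28 30 4
f 29 1 31
f 29 31 30
f 30 31 32
f 30 32 4
f 31 1 33
f 31 33 32
f 32 33 34
f 32 34 4
f 33 1 2
f 33 2 34
f 34 2 3
f 34 3 4
f 36 35 38
f 36 38 37
f 38 35 39
f 38 39 37
f 39 35 40
f 39 40 37
f 40 35 41
f 40 41 37
f 41 35 42
f 41 42 37
f 42 35 43
f 42 43 37
f 43 35 44
f 43 44 37
f 44 35 45
f 44 45 37
f 45 35 46
f 45 46 37
f 46 35 47
f 46 47 37
f 47 35 48
f 47 48 37
f 48 35 49
f 48 49 37
f 49 35 50
f 49 50 37
f 50 35 36
f 50 36 37
f 52 51 54
f 52 54 53
f 54 51 55
f 54 55 53
f 55 51 56
f 55 56 53
f 56 51 57
f 56 57 53
f 57 51 58
f 57 58 53
f 58 51 59
f 58 59 53
f 59 51 60
f 59 60 53
f 60 51 61
f 60 61 53
f 61 51 62
f 61 62 53
f 62 51 63
f 62 63 53
f 63 51 64
f 63 64 53
f 64 51 65
f 64 65 53
f 65 51 52
f 65 52 53



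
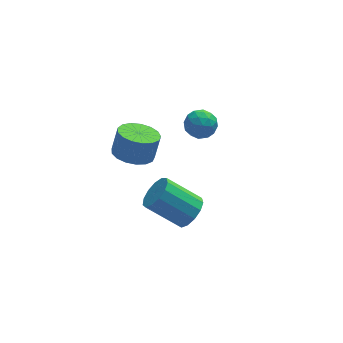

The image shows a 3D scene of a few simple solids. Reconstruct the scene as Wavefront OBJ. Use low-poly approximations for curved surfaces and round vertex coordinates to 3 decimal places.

v -1.07 2.201 -1.093
v -0.505 2.314 -0.51
v -0.935 0.886 -0.97
v -0.37 0.999 -0.387
v -1.154 1.189 -0.239
v -1.237 2.001 -0.316
v -0.203 1.199 -1.164
v -0.286 2.011 -1.241
v 0.032 1.695 -0.554
v -0.557 1.688 0.018
v -0.883 1.512 -1.498
v -1.472 1.505 -0.926
v -0.799 2.373 -0.813
v -0.641 0.827 -0.667
v -1.102 0.939 -0.581
v -0.769 1.005 -0.238
v -1.23 2.189 -0.698
v -0.898 2.255 -0.356
v -1.279 1.594 -0.196
v -0.542 0.945 -1.124
v -0.21 1.011 -0.782
v -0.671 2.195 -1.242
v -0.338 2.261 -0.899
v -0.161 1.606 -1.284
v -0.152 2.075 -0.496
v -0.072 1.302 -0.423
v 0.026 1.42 -0.88
v -0.023 1.897 -0.925
v -0.497 2.071 -0.16
v -0.418 1.299 -0.087
v -0.879 1.41 -0
v -0.928 1.887 -0.045
v -0.182 1.707 -0.185
v -1.022 1.901 -1.393
v -0.943 1.129 -1.32
v -0.512 1.313 -1.435
v -0.561 1.79 -1.48
v -1.368 1.898 -1.057
v -1.288 1.125 -0.984
v -1.417 1.303 -0.555
v -1.466 1.78 -0.6
v -1.258 1.493 -1.295
v -3.832 1.77 -2.491
v -2.877 1.531 -2.717
v -2.513 1.831 -1.495
v -3.468 2.07 -1.269
v -2.907 2.002 -2.824
v -2.543 2.302 -1.602
v -3.149 2.419 -2.854
v -2.785 2.719 -1.632
v -3.548 2.688 -2.801
v -3.183 2.988 -1.579
v -4.011 2.746 -2.677
v -3.647 3.046 -1.455
v -4.434 2.581 -2.511
v -4.069 2.881 -1.289
v -4.719 2.23 -2.339
v -4.354 2.53 -1.118
v -4.8 1.774 -2.203
v -4.436 2.074 -0.981
v -4.66 1.316 -2.132
v -4.296 1.616 -0.91
v -4.331 0.963 -2.144
v -3.966 1.263 -0.922
v -3.887 0.794 -2.235
v -3.522 1.095 -1.013
v -3.43 0.849 -2.385
v -3.066 1.15 -1.163
v -3.066 1.115 -2.559
v -2.702 1.415 -1.337
v -2.411 -3.559 -1.444
v -1.962 -2.845 -1.279
v -3.379 -2.227 -0.091
v -3.829 -2.941 -0.256
v -2.24 -2.745 -1.663
v -3.658 -2.127 -0.475
v -2.573 -2.904 -1.977
v -3.99 -2.286 -0.789
v -2.854 -3.271 -2.122
v -4.272 -2.653 -0.934
v -2.995 -3.729 -2.052
v -4.413 -3.111 -0.864
v -2.951 -4.133 -1.789
v -4.368 -3.515 -0.601
v -2.735 -4.355 -1.416
v -4.152 -3.737 -0.228
v -2.416 -4.324 -1.052
v -3.834 -3.707 0.136
v -2.096 -4.05 -0.813
v -3.514 -3.433 0.376
v -1.876 -3.62 -0.774
v -3.294 -3.003 0.414
v -1.826 -3.171 -0.948
v -3.243 -2.553 0.241
f 1 38 17
f 38 12 41
f 17 41 6
f 38 41 17
f 1 17 13
f 17 6 18
f 13 18 2
f 17 18 13
f 1 13 22
f 13 2 23
f 22 23 8
f 13 23 22
f 1 22 34
f 22 8 37
f 34 37 11
f 22 37 34
f 1 34 38
f 34 11 42
f 38 42 12
f 34 42 38
f 2 18 29
f 18 6 32
f 29 32 10
f 18 32 29
f 6 41 19
f 41 12 40
f 19 40 5
f 41 40 19
f 12 42 39
f 42 11 35
f 39 35 3
f 42 35 39
f 11 37 36
f 37 8 24
f 36 24 7
f 37 24 36
f 8 23 28
f 23 2 25
f 28 25 9
f 23 25 28
f 4 30 16
f 30 10 31
f 16 31 5
f 30 31 16
f 4 16 14
f 16 5 15
f 14 15 3
f 16 15 14
f 4 14 21
f 14 3 20
f 21 20 7
f 14 20 21
f 4 21 26
f 21 7 27
f 26 27 9
f 21 27 26
f 4 26 30
f 26 9 33
f 30 33 10
f 26 33 30
f 5 31 19
f 31 10 32
f 19 32 6
f 31 32 19
f 3 15 39
f 15 5 40
f 39 40 12
f 15 40 39
f 7 20 36
f 20 3 35
f 36 35 11
f 20 35 36
f 9 27 28
f 27 7 24
f 28 24 8
f 27 24 28
f 10 33 29
f 33 9 25
f 29 25 2
f 33 25 29
f 44 43 47
f 44 47 45
f 45 47 48
f 45 48 46
f 47 43 49
f 47 49 48
f 48 49 50
f 48 50 46
f 49 43 51
f 49 51 50
f 50 51 52
f 50 52 46
f 51 43 53
f 51 53 52
f 52 53 54
f 52 54 46
f 53 43 55
f 53 55 54
f 54 55 56
f 54 56 46
f 55 43 57
f 55 57 56
f 56 57 58
f 56 58 46
f 57 43 59
f 57 59 58
f 58 59 60
f 58 60 46
f 59 43 61
f 59 61 60
f 60 61 62
f 60 62 46
f 61 43 63
f 61 63 62
f 62 63 64
f 62 64 46
f 63 43 65
f 63 65 64
f 64 65 66
f 64 66 46
f 65 43 67
f 65 67 66
f 66 67 68
f 66 68 46
f 67 43 69
f 67 69 68
f 68 69 70
f 68 70 46
f 69 43 44
f 69 44 70
f 70 44 45
f 70 45 46
f 72 71 75
f 72 75 73
f 73 75 76
f 73 76 74
f 75 71 77
f 75 77 76
f 76 77 78
f 76 78 74
f 77 71 79
f 77 79 78
f 78 79 80
f 78 80 74
f 79 71 81
f 79 81 80
f 80 81 82
f 80 82 74
f 81 71 83
f 81 83 82
f 82 83 84
f 82 84 74
f 83 71 85
f 83 85 84
f 84 85 86
f 84 86 74
f 85 71 87
f 85 87 86
f 86 87 88
f 86 88 74
f 87 71 89
f 87 89 88
f 88 89 90
f 88 90 74
f 89 71 91
f 89 91 90
f 90 91 92
f 90 92 74
f 91 71 93
f 91 93 92
f 92 93 94
f 92 94 74
f 93 71 72
f 93 72 94
f 94 72 73
f 94 73 74



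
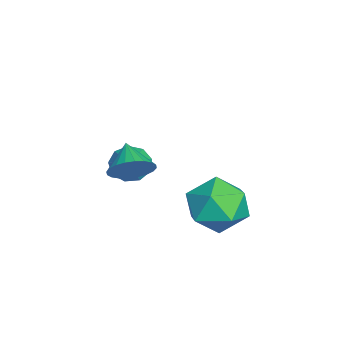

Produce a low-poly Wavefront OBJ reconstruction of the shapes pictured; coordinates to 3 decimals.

v -2.993 -1.575 -3.493
v -2.587 -1.227 -4.033
v -1.707 -1.545 -2.507
v -2.825 -0.874 -3.733
v -3.141 -0.85 -3.322
v -3.388 -1.165 -2.99
v -3.45 -1.672 -2.893
v -3.298 -2.134 -3.077
v -3.003 -2.334 -3.456
v -2.703 -2.18 -3.851
v -2.539 -1.742 -4.079
v 1.156 2.369 -1.941
v 1.997 1.989 -2.673
v -0.037 1.051 -2.627
v 0.804 0.671 -3.359
v 0.91 0.497 -2.198
v 1.647 1.312 -1.775
v 0.313 1.728 -3.525
v 1.05 2.543 -3.102
v 1.476 1.592 -3.652
v 1.845 0.832 -2.832
v 0.115 2.208 -2.468
v 0.484 1.448 -1.648
v 1.565 -1.167 -0.68
v 1.855 -0.743 -0.067
v 0.615 -1.413 -0.06
v 1.696 -0.524 -0.223
v 1.517 -0.403 -0.448
v 1.346 -0.398 -0.709
v 1.208 -0.51 -0.965
v 1.124 -0.723 -1.178
v 1.107 -1.003 -1.315
v 1.16 -1.308 -1.355
v 1.274 -1.591 -1.293
v 1.433 -1.81 -1.137
v 1.612 -1.931 -0.911
v 1.783 -1.936 -0.651
v 1.921 -1.823 -0.394
v 2.005 -1.611 -0.181
v 2.022 -1.331 -0.044
v 1.969 -1.026 -0.004
f 2 1 4
f 2 4 3
f 4 1 5
f 4 5 3
f 5 1 6
f 5 6 3
f 6 1 7
f 6 7 3
f 7 1 8
f 7 8 3
f 8 1 9
f 8 9 3
f 9 1 10
f 9 10 3
f 10 1 11
f 10 11 3
f 11 1 2
f 11 2 3
f 12 23 17
f 12 17 13
f 12 13 19
f 12 19 22
f 12 22 23
f 13 17 21
f 17 23 16
f 23 22 14
f 22 19 18
f 19 13 20
f 15 21 16
f 15 16 14
f 15 14 18
f 15 18 20
f 15 20 21
f 16 21 17
f 14 16 23
f 18 14 22
f 20 18 19
f 21 20 13
f 25 24 27
f 25 27 26
f 27 24 28
f 27 28 26
f 28 24 29
f 28 29 26
f 29 24 30
f 29 30 26
f 30 24 31
f 30 31 26
f 31 24 32
f 31 32 26
f 32 24 33
f 32 33 26
f 33 24 34
f 33 34 26
f 34 24 35
f 34 35 26
f 35 24 36
f 35 36 26
f 36 24 37
f 36 37 26
f 37 24 38
f 37 38 26
f 38 24 39
f 38 39 26
f 39 24 40
f 39 40 26
f 40 24 41
f 40 41 26
f 41 24 25
f 41 25 26



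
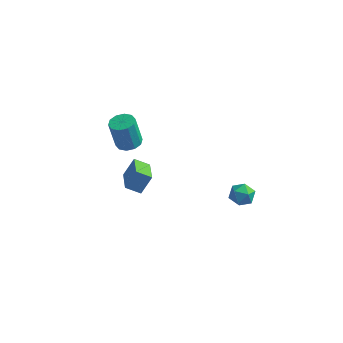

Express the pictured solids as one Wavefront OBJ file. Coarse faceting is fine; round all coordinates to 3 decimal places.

v -2.645 -0.253 -2.641
v -1.975 -0.328 -2.497
v -2.324 -0.362 -0.894
v -2.995 -0.287 -1.039
v -2.062 0.089 -2.507
v -2.411 0.056 -0.905
v -2.372 0.376 -2.568
v -2.721 0.342 -0.966
v -2.786 0.422 -2.657
v -3.135 0.388 -1.055
v -3.147 0.21 -2.741
v -3.496 0.177 -1.138
v -3.316 -0.178 -2.786
v -3.665 -0.212 -1.183
v -3.229 -0.596 -2.775
v -3.578 -0.629 -1.173
v -2.919 -0.882 -2.714
v -3.268 -0.916 -1.112
v -2.505 -0.928 -2.625
v -2.854 -0.962 -1.023
v -2.144 -0.717 -2.542
v -2.493 -0.75 -0.939
v 3.315 -1.702 -2.531
v 3.833 -1.283 -2.758
v 3.947 -2.617 -2.782
v 4.465 -2.198 -3.009
v 4.308 -2.223 -2.323
v 3.918 -1.658 -2.168
v 3.862 -2.242 -3.372
v 3.472 -1.677 -3.217
v 4.171 -1.616 -3.278
v 4.447 -1.604 -2.63
v 3.333 -2.296 -2.91
v 3.609 -2.284 -2.262
v -1.417 -3.759 -2.431
v -1.046 -3.245 -1.496
v -2.03 -2.51 -2.873
v -1.659 -1.996 -1.938
v -0.681 -3.544 -2.842
v -0.31 -3.03 -1.907
v -1.294 -2.295 -3.284
v -0.923 -1.781 -2.349
f 2 1 5
f 2 5 3
f 3 5 6
f 3 6 4
f 5 1 7
f 5 7 6
f 6 7 8
f 6 8 4
f 7 1 9
f 7 9 8
f 8 9 10
f 8 10 4
f 9 1 11
f 9 11 10
f 10 11 12
f 10 12 4
f 11 1 13
f 11 13 12
f 12 13 14
f 12 14 4
f 13 1 15
f 13 15 14
f 14 15 16
f 14 16 4
f 15 1 17
f 15 17 16
f 16 17 18
f 16 18 4
f 17 1 19
f 17 19 18
f 18 19 20
f 18 20 4
f 19 1 21
f 19 21 20
f 20 21 22
f 20 22 4
f 21 1 2
f 21 2 22
f 22 2 3
f 22 3 4
f 23 34 28
f 23 28 24
f 23 24 30
f 23 30 33
f 23 33 34
f 24 28 32
f 28 34 27
f 34 33 25
f 33 30 29
f 30 24 31
f 26 32 27
f 26 27 25
f 26 25 29
f 26 29 31
f 26 31 32
f 27 32 28
f 25 27 34
f 29 25 33
f 31 29 30
f 32 31 24
f 36 38 35
f 39 36 35
f 35 38 37
f 37 39 35
f 36 42 38
f 40 36 39
f 40 42 36
f 38 42 37
f 41 39 37
f 37 42 41
f 41 40 39
f 42 40 41



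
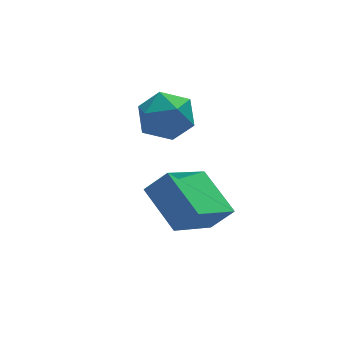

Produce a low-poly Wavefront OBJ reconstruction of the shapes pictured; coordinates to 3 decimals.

v 1.079 2.169 -1.708
v 1.505 1.573 -2.29
v 0.055 1.107 -1.37
v 0.481 0.511 -1.952
v 0.901 0.77 -1.157
v 1.535 1.427 -1.366
v 0.025 1.253 -2.294
v 0.659 1.91 -2.503
v 0.854 1.007 -2.652
v 1.396 0.708 -1.949
v 0.164 1.972 -1.711
v 0.706 1.673 -1.008
v -0.314 -2.315 -3.624
v -0.68 -0.904 -2.896
v 1.112 -1.392 -4.699
v 0.745 0.02 -3.971
v 0.315 -2.5 -2.949
v -0.052 -1.088 -2.221
v 1.74 -1.576 -4.024
v 1.374 -0.165 -3.296
f 1 12 6
f 1 6 2
f 1 2 8
f 1 8 11
f 1 11 12
f 2 6 10
f 6 12 5
f 12 11 3
f 11 8 7
f 8 2 9
f 4 10 5
f 4 5 3
f 4 3 7
f 4 7 9
f 4 9 10
f 5 10 6
f 3 5 12
f 7 3 11
f 9 7 8
f 10 9 2
f 14 16 13
f 17 14 13
f 13 16 15
f 15 17 13
f 14 20 16
f 18 14 17
f 18 20 14
f 16 20 15
f 19 17 15
f 15 20 19
f 19 18 17
f 20 18 19



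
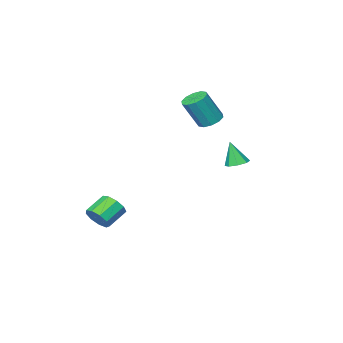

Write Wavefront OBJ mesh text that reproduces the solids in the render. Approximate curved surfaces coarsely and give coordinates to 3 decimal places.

v -0.573 1.509 -0.056
v -0.264 1.951 0.055
v -0.447 1.131 1.096
v -0.674 2.02 0.122
v -1.025 1.789 0.085
v -1.11 1.395 -0.036
v -0.881 1.068 -0.168
v -0.471 0.999 -0.235
v -0.121 1.229 -0.198
v -0.035 1.623 -0.077
v -1.89 -2.219 0.965
v -1.552 -2.694 0.701
v -0.851 -2.976 2.112
v -1.19 -2.501 2.375
v -1.343 -2.36 0.665
v -0.642 -2.642 2.075
v -1.344 -1.972 0.742
v -0.643 -2.254 2.153
v -1.553 -1.679 0.905
v -0.852 -1.961 2.316
v -1.891 -1.592 1.091
v -1.19 -1.873 2.501
v -2.229 -1.744 1.228
v -1.528 -2.026 2.639
v -2.438 -2.078 1.265
v -1.737 -2.36 2.675
v -2.437 -2.466 1.187
v -1.736 -2.748 2.598
v -2.228 -2.759 1.024
v -1.527 -3.041 2.435
v -1.89 -2.847 0.839
v -1.189 -3.128 2.249
v 4.389 -1.742 -3.29
v 4.715 -1.666 -2.71
v 3.758 -1.821 -2.15
v 3.431 -1.898 -2.73
v 4.563 -1.26 -2.859
v 3.605 -1.415 -2.299
v 4.329 -1.08 -3.21
v 3.371 -1.235 -2.649
v 4.123 -1.21 -3.598
v 3.165 -1.365 -3.038
v 4.041 -1.589 -3.842
v 3.084 -1.744 -3.282
v 4.122 -2.04 -3.828
v 3.165 -2.195 -3.268
v 4.328 -2.352 -3.562
v 3.371 -2.507 -3.002
v 4.562 -2.378 -3.169
v 3.605 -2.533 -2.609
v 4.715 -2.107 -2.833
v 3.758 -2.262 -2.273
f 2 1 4
f 2 4 3
f 4 1 5
f 4 5 3
f 5 1 6
f 5 6 3
f 6 1 7
f 6 7 3
f 7 1 8
f 7 8 3
f 8 1 9
f 8 9 3
f 9 1 10
f 9 10 3
f 10 1 2
f 10 2 3
f 12 11 15
f 12 15 13
f 13 15 16
f 13 16 14
f 15 11 17
f 15 17 16
f 16 17 18
f 16 18 14
f 17 11 19
f 17 19 18
f 18 19 20
f 18 20 14
f 19 11 21
f 19 21 20
f 20 21 22
f 20 22 14
f 21 11 23
f 21 23 22
f 22 23 24
f 22 24 14
f 23 11 25
f 23 25 24
f 24 25 26
f 24 26 14
f 25 11 27
f 25 27 26
f 26 27 28
f 26 28 14
f 27 11 29
f 27 29 28
f 28 29 30
f 28 30 14
f 29 11 31
f 29 31 30
f 30 31 32
f 30 32 14
f 31 11 12
f 31 12 32
f 32 12 13
f 32 13 14
f 34 33 37
f 34 37 35
f 35 37 38
f 35 38 36
f 37 33 39
f 37 39 38
f 38 39 40
f 38 40 36
f 39 33 41
f 39 41 40
f 40 41 42
f 40 42 36
f 41 33 43
f 41 43 42
f 42 43 44
f 42 44 36
f 43 33 45
f 43 45 44
f 44 45 46
f 44 46 36
f 45 33 47
f 45 47 46
f 46 47 48
f 46 48 36
f 47 33 49
f 47 49 48
f 48 49 50
f 48 50 36
f 49 33 51
f 49 51 50
f 50 51 52
f 50 52 36
f 51 33 34
f 51 34 52
f 52 34 35
f 52 35 36



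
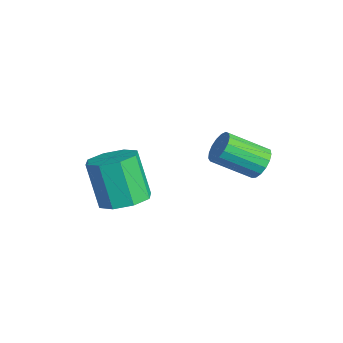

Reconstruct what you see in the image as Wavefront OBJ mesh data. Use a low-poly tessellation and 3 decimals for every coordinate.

v -1.158 -2.223 0.011
v -0.33 -2.191 0.386
v -1.073 -2.406 2.044
v -1.902 -2.437 1.669
v -0.624 -1.562 0.336
v -1.367 -1.776 1.994
v -1.231 -1.319 0.095
v -1.974 -1.534 1.754
v -1.796 -1.606 -0.195
v -2.539 -1.821 1.464
v -1.987 -2.254 -0.364
v -2.73 -2.469 1.294
v -1.693 -2.884 -0.314
v -2.436 -3.098 1.344
v -1.086 -3.126 -0.074
v -1.829 -3.341 1.585
v -0.521 -2.839 0.216
v -1.264 -3.054 1.875
v 0.756 1.715 2.277
v 0.967 1.989 2.804
v 0.554 0.72 3.63
v 0.344 0.445 3.103
v 0.678 2.074 2.789
v 0.265 0.804 3.615
v 0.407 2.076 2.657
v -0.006 0.806 3.483
v 0.216 1.995 2.438
v -0.197 0.726 3.264
v 0.149 1.85 2.182
v -0.264 0.581 3.008
v 0.221 1.675 1.948
v -0.192 0.405 2.774
v 0.416 1.508 1.789
v 0.003 0.238 2.615
v 0.689 1.389 1.742
v 0.276 0.119 2.568
v 0.977 1.344 1.818
v 0.564 0.075 2.644
v 1.215 1.385 1.999
v 0.802 0.115 2.825
v 1.348 1.501 2.243
v 0.935 0.231 3.069
v 1.345 1.666 2.496
v 0.932 0.396 3.322
v 1.208 1.842 2.698
v 0.795 0.572 3.524
f 2 1 5
f 2 5 3
f 3 5 6
f 3 6 4
f 5 1 7
f 5 7 6
f 6 7 8
f 6 8 4
f 7 1 9
f 7 9 8
f 8 9 10
f 8 10 4
f 9 1 11
f 9 11 10
f 10 11 12
f 10 12 4
f 11 1 13
f 11 13 12
f 12 13 14
f 12 14 4
f 13 1 15
f 13 15 14
f 14 15 16
f 14 16 4
f 15 1 17
f 15 17 16
f 16 17 18
f 16 18 4
f 17 1 2
f 17 2 18
f 18 2 3
f 18 3 4
f 20 19 23
f 20 23 21
f 21 23 24
f 21 24 22
f 23 19 25
f 23 25 24
f 24 25 26
f 24 26 22
f 25 19 27
f 25 27 26
f 26 27 28
f 26 28 22
f 27 19 29
f 27 29 28
f 28 29 30
f 28 30 22
f 29 19 31
f 29 31 30
f 30 31 32
f 30 32 22
f 31 19 33
f 31 33 32
f 32 33 34
f 32 34 22
f 33 19 35
f 33 35 34
f 34 35 36
f 34 36 22
f 35 19 37
f 35 37 36
f 36 37 38
f 36 38 22
f 37 19 39
f 37 39 38
f 38 39 40
f 38 40 22
f 39 19 41
f 39 41 40
f 40 41 42
f 40 42 22
f 41 19 43
f 41 43 42
f 42 43 44
f 42 44 22
f 43 19 45
f 43 45 44
f 44 45 46
f 44 46 22
f 45 19 20
f 45 20 46
f 46 20 21
f 46 21 22



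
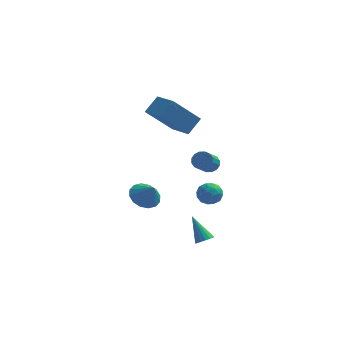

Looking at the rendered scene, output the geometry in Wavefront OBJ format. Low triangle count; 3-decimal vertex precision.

v 2.593 3.452 -1.236
v 3.129 3.454 -1.016
v 2.824 2.529 -0.264
v 2.287 2.528 -0.484
v 2.974 3.645 -0.843
v 2.669 2.72 -0.092
v 2.717 3.784 -0.776
v 2.412 2.859 -0.025
v 2.426 3.835 -0.832
v 2.121 2.91 -0.081
v 2.18 3.783 -0.996
v 1.875 2.858 -0.245
v 2.045 3.642 -1.224
v 1.739 2.717 -0.473
v 2.056 3.451 -1.456
v 1.751 2.526 -0.704
v 2.211 3.26 -1.628
v 1.906 2.335 -0.877
v 2.468 3.121 -1.695
v 2.163 2.196 -0.944
v 2.759 3.07 -1.639
v 2.454 2.145 -0.888
v 3.005 3.122 -1.475
v 2.7 2.197 -0.724
v 3.141 3.263 -1.247
v 2.835 2.338 -0.496
v -0.488 1.16 -2.419
v 0.274 1.177 -2.84
v 0.008 0.72 -1.541
v 0.249 1.573 -2.628
v 0.027 1.859 -2.359
v -0.333 1.957 -2.107
v -0.734 1.842 -1.939
v -1.069 1.544 -1.899
v -1.249 1.143 -1.998
v -1.224 0.747 -2.211
v -1.002 0.461 -2.479
v -0.643 0.363 -2.731
v -0.241 0.478 -2.9
v 0.094 0.776 -2.94
v 2.145 3.147 -3.373
v 2.804 3.449 -3.246
v 2.536 2.111 -2.934
v 3.195 2.413 -2.807
v 2.612 2.622 -2.41
v 2.37 3.263 -2.681
v 2.97 2.297 -3.499
v 2.728 2.938 -3.77
v 3.314 2.924 -3.324
v 3.092 3.125 -2.651
v 2.248 2.435 -3.529
v 2.026 2.636 -2.856
v 2.44 3.389 -3.348
v 2.9 2.171 -2.832
v 2.557 2.294 -2.599
v 2.944 2.472 -2.524
v 2.185 3.279 -3.016
v 2.573 3.457 -2.941
v 2.459 2.971 -2.45
v 2.767 2.103 -3.239
v 3.155 2.281 -3.164
v 2.396 3.088 -3.656
v 2.783 3.266 -3.581
v 2.881 2.589 -3.73
v 3.127 3.258 -3.319
v 3.357 2.649 -3.061
v 3.225 2.581 -3.468
v 3.083 2.957 -3.627
v 2.997 3.376 -2.924
v 3.227 2.767 -2.666
v 2.884 2.89 -2.433
v 2.742 3.267 -2.592
v 3.297 3.067 -2.97
v 2.113 2.793 -3.514
v 2.343 2.184 -3.256
v 2.598 2.293 -3.588
v 2.456 2.67 -3.747
v 1.983 2.911 -3.119
v 2.213 2.302 -2.861
v 2.257 2.603 -2.553
v 2.115 2.979 -2.712
v 2.043 2.493 -3.21
v 0.258 1.859 2.964
v 0.831 2.528 3.735
v -0.644 2.98 2.661
v -0.071 3.649 3.432
v 1.591 2.511 1.408
v 2.164 3.18 2.179
v 0.689 3.632 1.105
v 1.262 4.301 1.876
v 2.678 -0.712 -4.338
v 2.967 -0.987 -4.005
v 1.982 0.052 -3.102
v 3.106 -0.785 -4.051
v 3.146 -0.567 -4.164
v 3.079 -0.382 -4.316
v 2.92 -0.272 -4.473
v 2.705 -0.263 -4.599
v 2.484 -0.357 -4.665
v 2.308 -0.533 -4.656
v 2.216 -0.749 -4.574
v 2.23 -0.957 -4.438
v 2.346 -1.108 -4.279
v 2.539 -1.169 -4.133
v 2.763 -1.125 -4.034
f 2 1 5
f 2 5 3
f 3 5 6
f 3 6 4
f 5 1 7
f 5 7 6
f 6 7 8
f 6 8 4
f 7 1 9
f 7 9 8
f 8 9 10
f 8 10 4
f 9 1 11
f 9 11 10
f 10 11 12
f 10 12 4
f 11 1 13
f 11 13 12
f 12 13 14
f 12 14 4
f 13 1 15
f 13 15 14
f 14 15 16
f 14 16 4
f 15 1 17
f 15 17 16
f 16 17 18
f 16 18 4
f 17 1 19
f 17 19 18
f 18 19 20
f 18 20 4
f 19 1 21
f 19 21 20
f 20 21 22
f 20 22 4
f 21 1 23
f 21 23 22
f 22 23 24
f 22 24 4
f 23 1 25
f 23 25 24
f 24 25 26
f 24 26 4
f 25 1 2
f 25 2 26
f 26 2 3
f 26 3 4
f 28 27 30
f 28 30 29
f 30 27 31
f 30 31 29
f 31 27 32
f 31 32 29
f 32 27 33
f 32 33 29
f 33 27 34
f 33 34 29
f 34 27 35
f 34 35 29
f 35 27 36
f 35 36 29
f 36 27 37
f 36 37 29
f 37 27 38
f 37 38 29
f 38 27 39
f 38 39 29
f 39 27 40
f 39 40 29
f 40 27 28
f 40 28 29
f 41 78 57
f 78 52 81
f 57 81 46
f 78 81 57
f 41 57 53
f 57 46 58
f 53 58 42
f 57 58 53
f 41 53 62
f 53 42 63
f 62 63 48
f 53 63 62
f 41 62 74
f 62 48 77
f 74 77 51
f 62 77 74
f 41 74 78
f 74 51 82
f 78 82 52
f 74 82 78
f 42 58 69
f 58 46 72
f 69 72 50
f 58 72 69
f 46 81 59
f 81 52 80
f 59 80 45
f 81 80 59
f 52 82 79
f 82 51 75
f 79 75 43
f 82 75 79
f 51 77 76
f 77 48 64
f 76 64 47
f 77 64 76
f 48 63 68
f 63 42 65
f 68 65 49
f 63 65 68
f 44 70 56
f 70 50 71
f 56 71 45
f 70 71 56
f 44 56 54
f 56 45 55
f 54 55 43
f 56 55 54
f 44 54 61
f 54 43 60
f 61 60 47
f 54 60 61
f 44 61 66
f 61 47 67
f 66 67 49
f 61 67 66
f 44 66 70
f 66 49 73
f 70 73 50
f 66 73 70
f 45 71 59
f 71 50 72
f 59 72 46
f 71 72 59
f 43 55 79
f 55 45 80
f 79 80 52
f 55 80 79
f 47 60 76
f 60 43 75
f 76 75 51
f 60 75 76
f 49 67 68
f 67 47 64
f 68 64 48
f 67 64 68
f 50 73 69
f 73 49 65
f 69 65 42
f 73 65 69
f 84 86 83
f 87 84 83
f 83 86 85
f 85 87 83
f 84 90 86
f 88 84 87
f 88 90 84
f 86 90 85
f 89 87 85
f 85 90 89
f 89 88 87
f 90 88 89
f 92 91 94
f 92 94 93
f 94 91 95
f 94 95 93
f 95 91 96
f 95 96 93
f 96 91 97
f 96 97 93
f 97 91 98
f 97 98 93
f 98 91 99
f 98 99 93
f 99 91 100
f 99 100 93
f 100 91 101
f 100 101 93
f 101 91 102
f 101 102 93
f 102 91 103
f 102 103 93
f 103 91 104
f 103 104 93
f 104 91 105
f 104 105 93
f 105 91 92
f 105 92 93



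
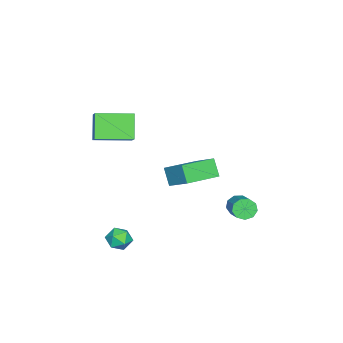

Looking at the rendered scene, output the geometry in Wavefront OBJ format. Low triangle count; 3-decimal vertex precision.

v 2.885 -2.309 -1.814
v 3.403 -2.09 -1.505
v 3.497 -2.77 -2.515
v 4.015 -2.551 -2.206
v 3.647 -3.002 -1.936
v 3.269 -2.718 -1.503
v 3.631 -2.142 -2.517
v 3.253 -1.858 -2.084
v 3.864 -1.987 -1.94
v 3.874 -2.519 -1.581
v 3.026 -2.341 -2.439
v 3.036 -2.873 -2.08
v -2.798 -1.131 -1.858
v -3.194 -1.545 -1.026
v -2.208 -0.039 -1.033
v -2.604 -0.454 -0.201
v -1.336 -2.086 -1.639
v -1.732 -2.501 -0.807
v -0.746 -0.995 -0.814
v -1.142 -1.409 0.018
v 2.177 -4.152 3.006
v 1.424 -4.458 4.083
v 1.368 -2.687 2.856
v 0.615 -2.993 3.934
v 2.745 -3.787 3.506
v 1.992 -4.093 4.584
v 1.936 -2.322 3.357
v 1.183 -2.628 4.434
v -1.382 1.189 -2.118
v -1.011 0.953 -2.481
v 0.033 1.615 -1.845
v -0.338 1.851 -1.482
v -1.14 1.292 -2.623
v -0.096 1.954 -1.988
v -1.381 1.583 -2.529
v -0.338 2.245 -1.894
v -1.623 1.69 -2.243
v -0.58 2.352 -1.607
v -1.753 1.562 -1.898
v -0.709 2.224 -1.262
v -1.708 1.26 -1.656
v -0.664 1.922 -1.02
v -1.511 0.924 -1.63
v -0.467 1.586 -0.994
v -1.254 0.713 -1.832
v -0.21 1.375 -1.197
v -1.056 0.724 -2.168
v -0.012 1.386 -1.533
f 1 12 6
f 1 6 2
f 1 2 8
f 1 8 11
f 1 11 12
f 2 6 10
f 6 12 5
f 12 11 3
f 11 8 7
f 8 2 9
f 4 10 5
f 4 5 3
f 4 3 7
f 4 7 9
f 4 9 10
f 5 10 6
f 3 5 12
f 7 3 11
f 9 7 8
f 10 9 2
f 14 16 13
f 17 14 13
f 13 16 15
f 15 17 13
f 14 20 16
f 18 14 17
f 18 20 14
f 16 20 15
f 19 17 15
f 15 20 19
f 19 18 17
f 20 18 19
f 22 24 21
f 25 22 21
f 21 24 23
f 23 25 21
f 22 28 24
f 26 22 25
f 26 28 22
f 24 28 23
f 27 25 23
f 23 28 27
f 27 26 25
f 28 26 27
f 30 29 33
f 30 33 31
f 31 33 34
f 31 34 32
f 33 29 35
f 33 35 34
f 34 35 36
f 34 36 32
f 35 29 37
f 35 37 36
f 36 37 38
f 36 38 32
f 37 29 39
f 37 39 38
f 38 39 40
f 38 40 32
f 39 29 41
f 39 41 40
f 40 41 42
f 40 42 32
f 41 29 43
f 41 43 42
f 42 43 44
f 42 44 32
f 43 29 45
f 43 45 44
f 44 45 46
f 44 46 32
f 45 29 47
f 45 47 46
f 46 47 48
f 46 48 32
f 47 29 30
f 47 30 48
f 48 30 31
f 48 31 32

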